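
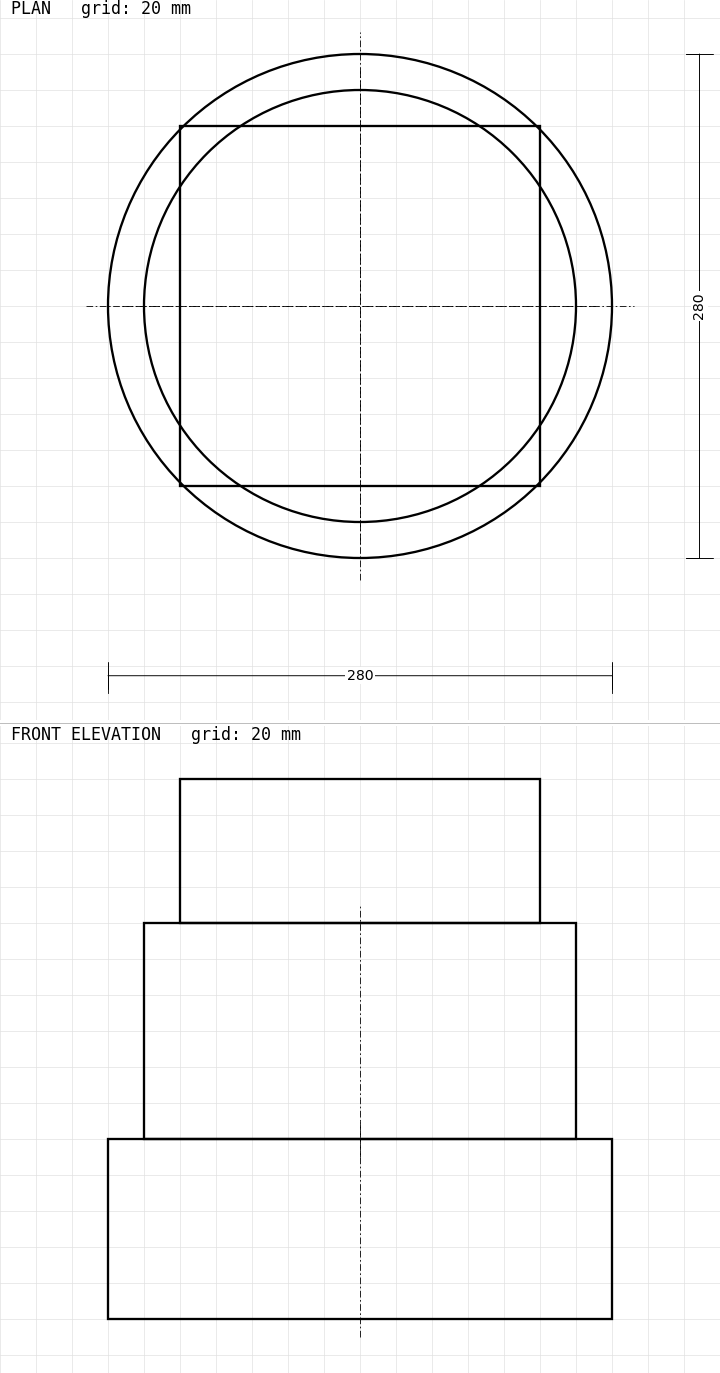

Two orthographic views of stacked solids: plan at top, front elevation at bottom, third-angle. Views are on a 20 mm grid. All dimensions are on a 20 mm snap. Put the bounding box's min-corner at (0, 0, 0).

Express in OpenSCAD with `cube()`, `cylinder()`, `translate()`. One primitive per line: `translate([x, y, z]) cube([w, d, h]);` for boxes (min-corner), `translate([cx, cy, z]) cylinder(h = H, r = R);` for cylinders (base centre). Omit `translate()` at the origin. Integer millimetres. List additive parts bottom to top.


translate([140, 140, 0]) cylinder(h = 100, r = 140);
translate([140, 140, 100]) cylinder(h = 120, r = 120);
translate([40, 40, 220]) cube([200, 200, 80]);


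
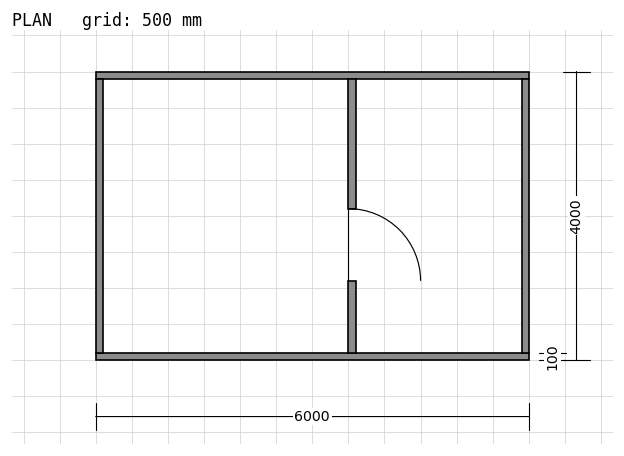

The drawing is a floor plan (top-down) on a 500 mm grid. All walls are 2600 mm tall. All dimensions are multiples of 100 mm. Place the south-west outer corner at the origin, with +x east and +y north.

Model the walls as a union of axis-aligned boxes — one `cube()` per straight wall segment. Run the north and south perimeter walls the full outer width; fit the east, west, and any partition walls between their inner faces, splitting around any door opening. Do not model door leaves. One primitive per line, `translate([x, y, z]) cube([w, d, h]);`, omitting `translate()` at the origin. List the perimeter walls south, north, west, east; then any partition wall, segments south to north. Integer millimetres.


cube([6000, 100, 2600]);
translate([0, 3900, 0]) cube([6000, 100, 2600]);
translate([0, 100, 0]) cube([100, 3800, 2600]);
translate([5900, 100, 0]) cube([100, 3800, 2600]);
translate([3500, 100, 0]) cube([100, 1000, 2600]);
translate([3500, 2100, 0]) cube([100, 1800, 2600]);


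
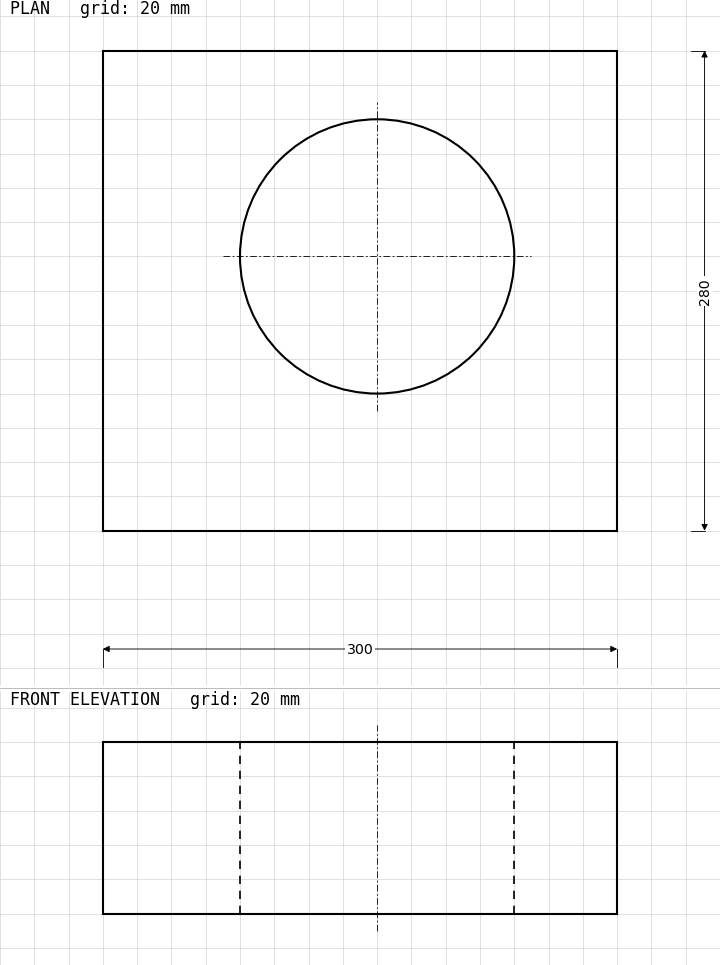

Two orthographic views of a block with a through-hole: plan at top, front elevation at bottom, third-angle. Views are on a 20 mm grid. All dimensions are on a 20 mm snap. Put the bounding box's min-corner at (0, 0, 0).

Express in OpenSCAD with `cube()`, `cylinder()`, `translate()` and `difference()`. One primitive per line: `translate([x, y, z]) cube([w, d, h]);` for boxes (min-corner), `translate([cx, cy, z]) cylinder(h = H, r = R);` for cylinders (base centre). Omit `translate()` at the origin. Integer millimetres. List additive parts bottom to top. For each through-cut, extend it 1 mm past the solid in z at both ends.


difference() {
  cube([300, 280, 100]);
  translate([160, 160, -1]) cylinder(h = 102, r = 80);
}


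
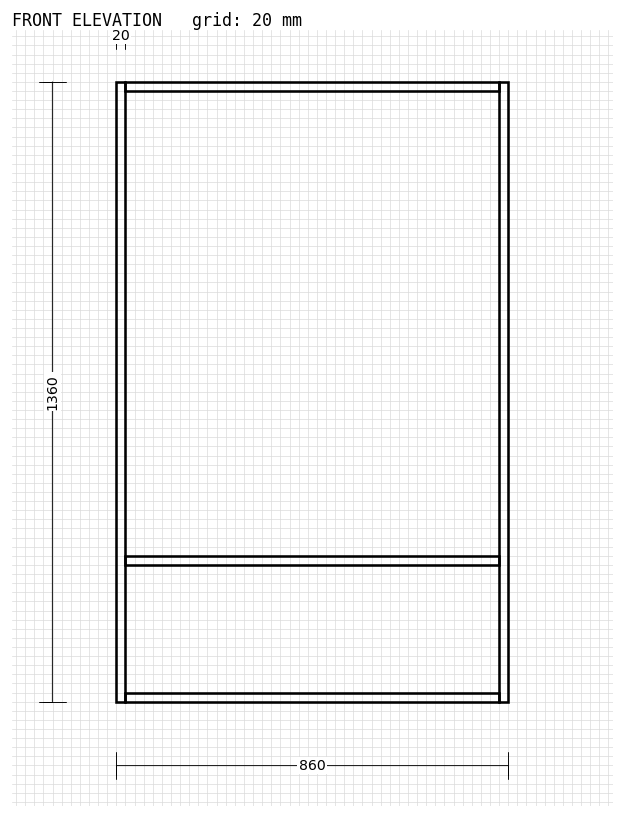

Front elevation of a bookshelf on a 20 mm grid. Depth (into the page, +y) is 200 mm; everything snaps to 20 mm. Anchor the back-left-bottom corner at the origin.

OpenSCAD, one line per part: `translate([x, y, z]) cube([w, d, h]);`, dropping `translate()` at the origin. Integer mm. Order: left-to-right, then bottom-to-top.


cube([20, 200, 1360]);
translate([20, 0, 0]) cube([820, 200, 20]);
translate([20, 0, 300]) cube([820, 200, 20]);
translate([20, 0, 1340]) cube([820, 200, 20]);
translate([840, 0, 0]) cube([20, 200, 1360]);


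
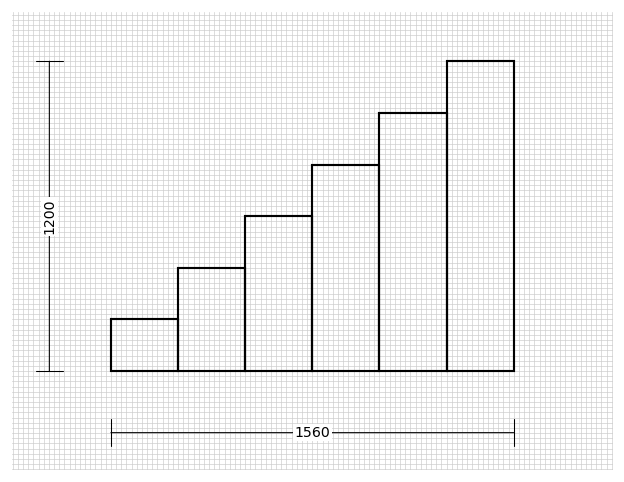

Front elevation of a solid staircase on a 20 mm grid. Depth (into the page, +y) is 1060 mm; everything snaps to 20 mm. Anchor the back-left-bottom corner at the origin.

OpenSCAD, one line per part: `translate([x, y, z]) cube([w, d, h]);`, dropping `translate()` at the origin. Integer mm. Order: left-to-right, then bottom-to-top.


cube([260, 1060, 200]);
translate([260, 0, 0]) cube([260, 1060, 400]);
translate([520, 0, 0]) cube([260, 1060, 600]);
translate([780, 0, 0]) cube([260, 1060, 800]);
translate([1040, 0, 0]) cube([260, 1060, 1000]);
translate([1300, 0, 0]) cube([260, 1060, 1200]);


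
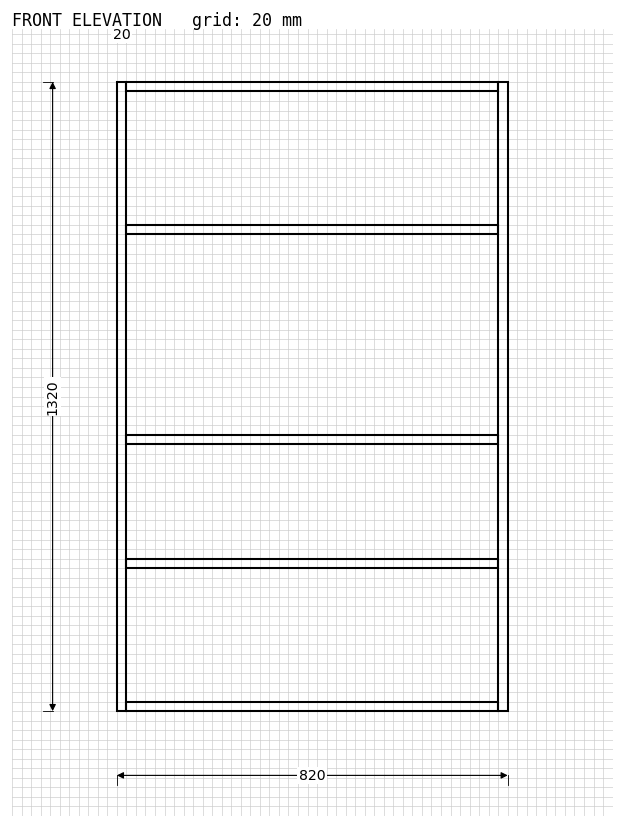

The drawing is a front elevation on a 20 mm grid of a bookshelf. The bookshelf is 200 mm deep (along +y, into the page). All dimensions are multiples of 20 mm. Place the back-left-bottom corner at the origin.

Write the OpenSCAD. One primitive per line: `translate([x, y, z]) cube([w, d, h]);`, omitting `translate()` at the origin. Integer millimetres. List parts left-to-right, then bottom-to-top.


cube([20, 200, 1320]);
translate([20, 0, 0]) cube([780, 200, 20]);
translate([20, 0, 300]) cube([780, 200, 20]);
translate([20, 0, 560]) cube([780, 200, 20]);
translate([20, 0, 1000]) cube([780, 200, 20]);
translate([20, 0, 1300]) cube([780, 200, 20]);
translate([800, 0, 0]) cube([20, 200, 1320]);


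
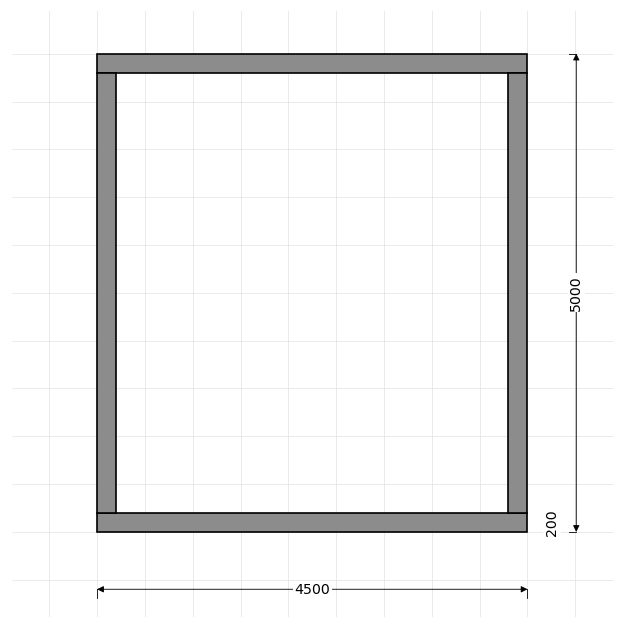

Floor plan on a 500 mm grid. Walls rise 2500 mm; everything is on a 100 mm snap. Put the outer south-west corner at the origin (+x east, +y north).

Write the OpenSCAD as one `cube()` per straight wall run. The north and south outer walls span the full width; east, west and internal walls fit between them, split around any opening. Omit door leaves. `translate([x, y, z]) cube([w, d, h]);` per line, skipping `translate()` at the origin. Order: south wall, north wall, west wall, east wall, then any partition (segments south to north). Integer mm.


cube([4500, 200, 2500]);
translate([0, 4800, 0]) cube([4500, 200, 2500]);
translate([0, 200, 0]) cube([200, 4600, 2500]);
translate([4300, 200, 0]) cube([200, 4600, 2500]);


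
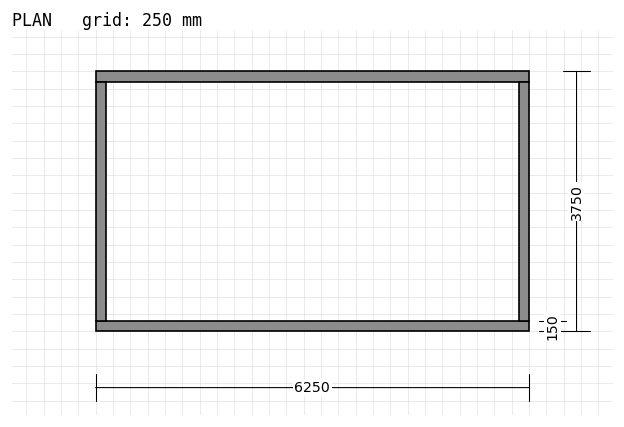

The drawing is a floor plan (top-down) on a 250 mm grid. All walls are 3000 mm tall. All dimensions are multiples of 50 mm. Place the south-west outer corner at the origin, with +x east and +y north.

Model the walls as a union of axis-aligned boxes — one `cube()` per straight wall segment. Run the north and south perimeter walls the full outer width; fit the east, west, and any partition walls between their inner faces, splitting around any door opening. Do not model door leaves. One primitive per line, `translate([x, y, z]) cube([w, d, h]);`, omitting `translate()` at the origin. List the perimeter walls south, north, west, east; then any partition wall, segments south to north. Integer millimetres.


cube([6250, 150, 3000]);
translate([0, 3600, 0]) cube([6250, 150, 3000]);
translate([0, 150, 0]) cube([150, 3450, 3000]);
translate([6100, 150, 0]) cube([150, 3450, 3000]);


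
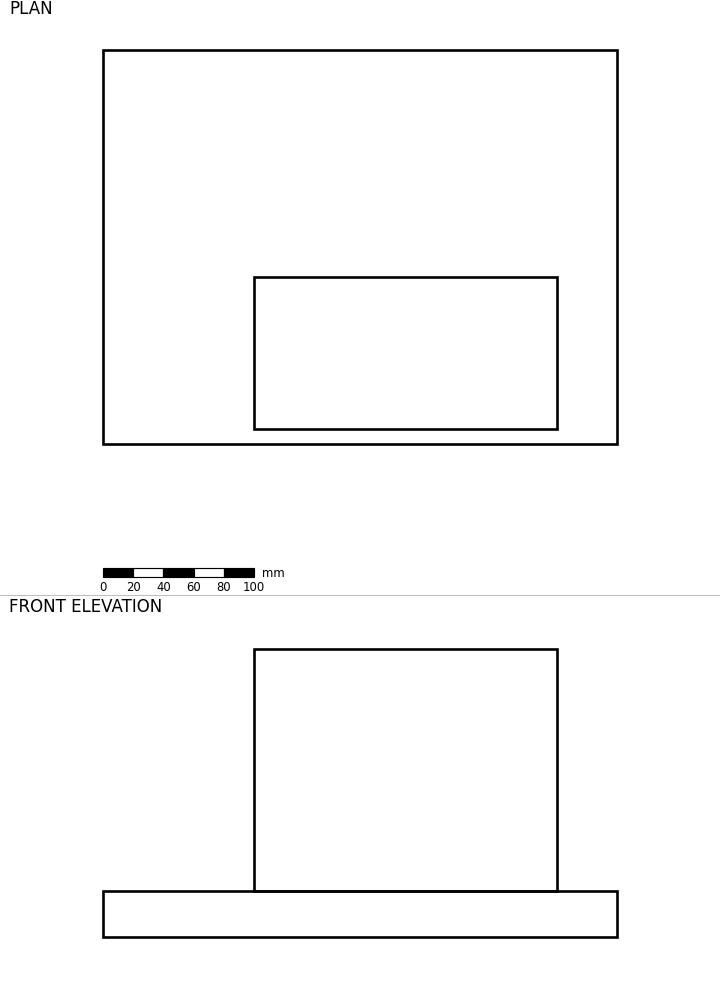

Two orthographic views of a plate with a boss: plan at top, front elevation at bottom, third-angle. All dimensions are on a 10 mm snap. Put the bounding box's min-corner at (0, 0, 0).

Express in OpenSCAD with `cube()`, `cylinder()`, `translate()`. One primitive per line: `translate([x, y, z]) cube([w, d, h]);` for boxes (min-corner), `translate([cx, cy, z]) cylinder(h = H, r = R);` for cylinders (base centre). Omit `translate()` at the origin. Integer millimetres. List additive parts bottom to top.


cube([340, 260, 30]);
translate([100, 10, 30]) cube([200, 100, 160]);


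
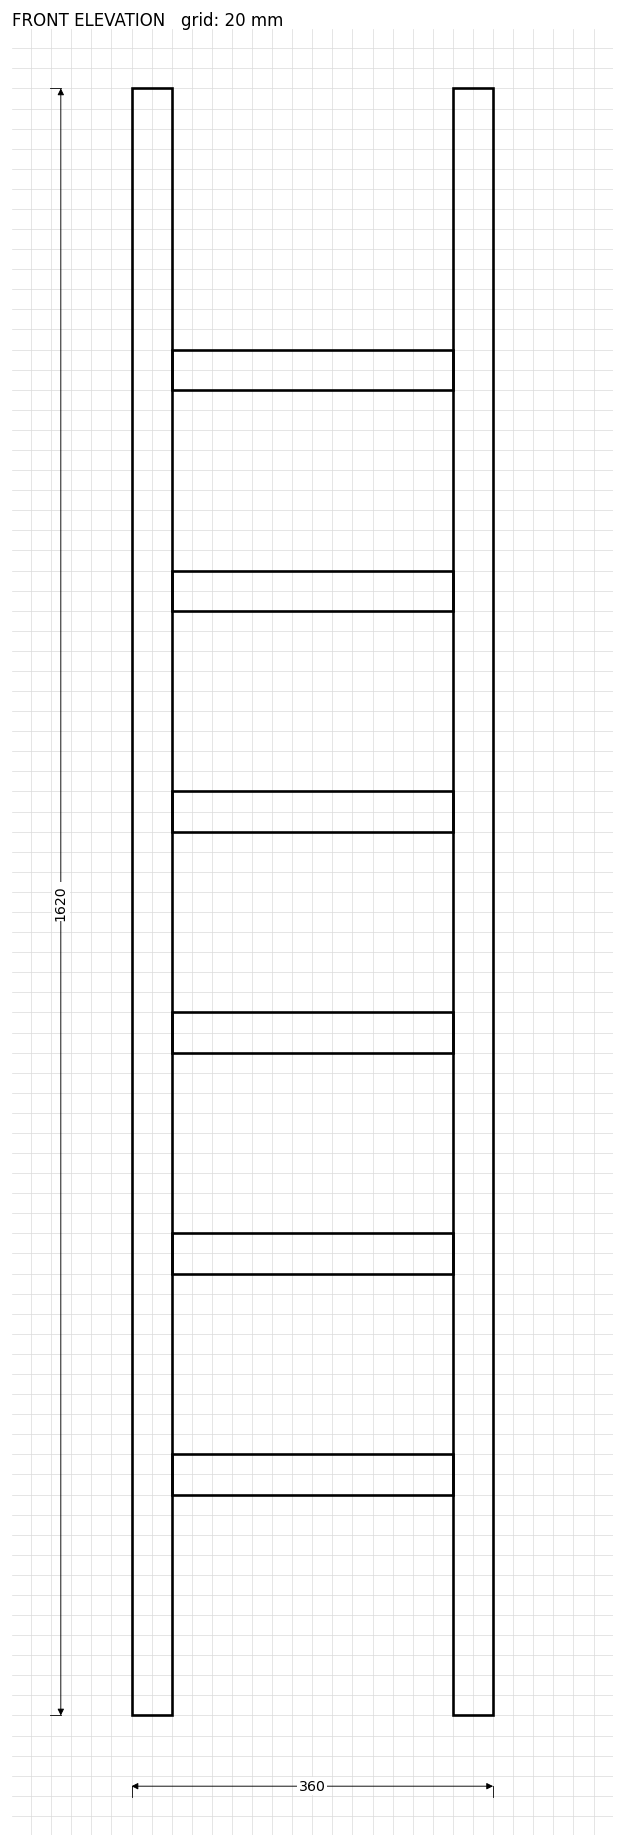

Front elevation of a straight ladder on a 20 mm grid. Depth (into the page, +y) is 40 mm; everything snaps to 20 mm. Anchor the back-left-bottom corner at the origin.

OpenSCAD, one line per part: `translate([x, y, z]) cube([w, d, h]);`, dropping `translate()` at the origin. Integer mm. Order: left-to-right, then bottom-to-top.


cube([40, 40, 1620]);
translate([40, 0, 220]) cube([280, 40, 40]);
translate([40, 0, 440]) cube([280, 40, 40]);
translate([40, 0, 660]) cube([280, 40, 40]);
translate([40, 0, 880]) cube([280, 40, 40]);
translate([40, 0, 1100]) cube([280, 40, 40]);
translate([40, 0, 1320]) cube([280, 40, 40]);
translate([320, 0, 0]) cube([40, 40, 1620]);


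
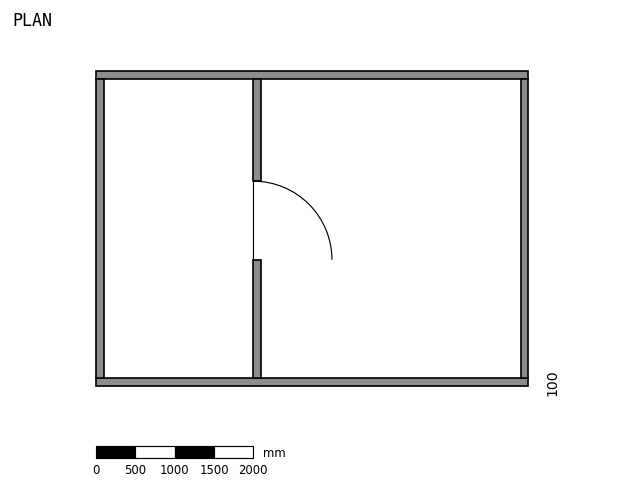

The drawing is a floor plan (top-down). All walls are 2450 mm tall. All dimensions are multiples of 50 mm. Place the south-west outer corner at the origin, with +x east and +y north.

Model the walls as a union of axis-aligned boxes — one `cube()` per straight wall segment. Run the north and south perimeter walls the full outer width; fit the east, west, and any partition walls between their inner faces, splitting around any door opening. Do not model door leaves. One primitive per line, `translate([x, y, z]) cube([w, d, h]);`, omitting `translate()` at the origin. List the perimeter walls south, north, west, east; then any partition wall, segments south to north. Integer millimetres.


cube([5500, 100, 2450]);
translate([0, 3900, 0]) cube([5500, 100, 2450]);
translate([0, 100, 0]) cube([100, 3800, 2450]);
translate([5400, 100, 0]) cube([100, 3800, 2450]);
translate([2000, 100, 0]) cube([100, 1500, 2450]);
translate([2000, 2600, 0]) cube([100, 1300, 2450]);


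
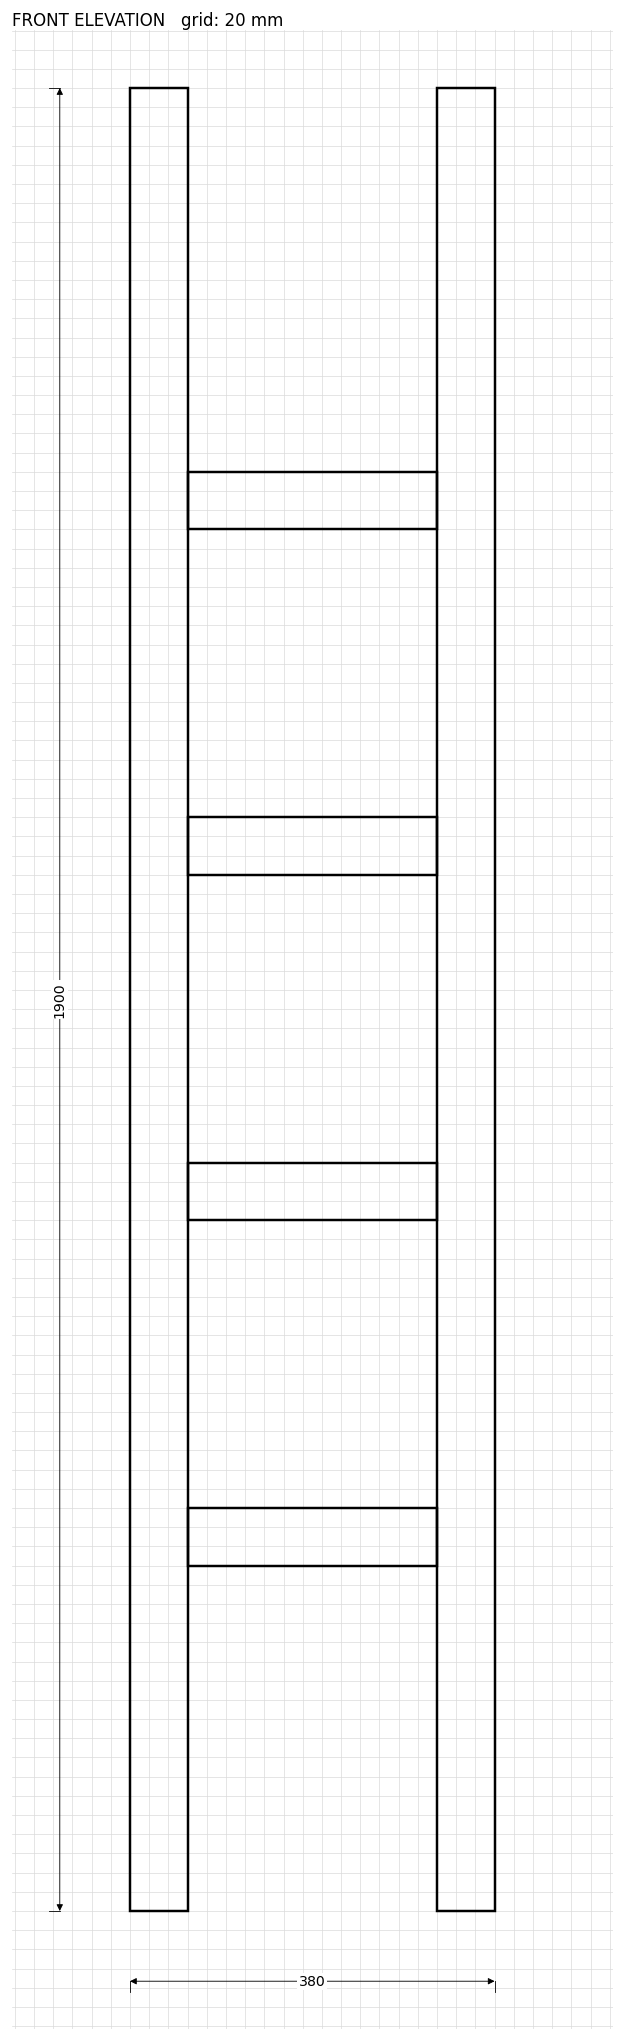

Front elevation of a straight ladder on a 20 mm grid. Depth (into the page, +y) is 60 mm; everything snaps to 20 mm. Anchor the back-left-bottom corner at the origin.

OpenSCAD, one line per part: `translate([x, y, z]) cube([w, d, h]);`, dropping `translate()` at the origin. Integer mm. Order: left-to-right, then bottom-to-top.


cube([60, 60, 1900]);
translate([60, 0, 360]) cube([260, 60, 60]);
translate([60, 0, 720]) cube([260, 60, 60]);
translate([60, 0, 1080]) cube([260, 60, 60]);
translate([60, 0, 1440]) cube([260, 60, 60]);
translate([320, 0, 0]) cube([60, 60, 1900]);


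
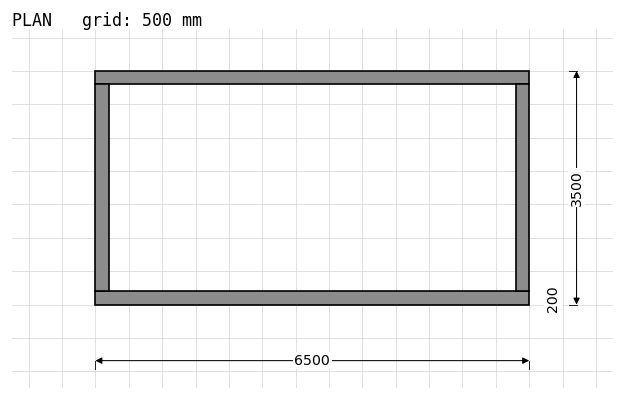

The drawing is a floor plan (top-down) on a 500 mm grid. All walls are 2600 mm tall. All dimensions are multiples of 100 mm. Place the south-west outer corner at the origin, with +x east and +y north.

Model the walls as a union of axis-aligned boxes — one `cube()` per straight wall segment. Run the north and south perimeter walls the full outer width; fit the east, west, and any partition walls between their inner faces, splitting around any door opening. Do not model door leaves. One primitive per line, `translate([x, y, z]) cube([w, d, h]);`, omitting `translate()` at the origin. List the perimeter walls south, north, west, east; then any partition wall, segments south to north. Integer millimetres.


cube([6500, 200, 2600]);
translate([0, 3300, 0]) cube([6500, 200, 2600]);
translate([0, 200, 0]) cube([200, 3100, 2600]);
translate([6300, 200, 0]) cube([200, 3100, 2600]);


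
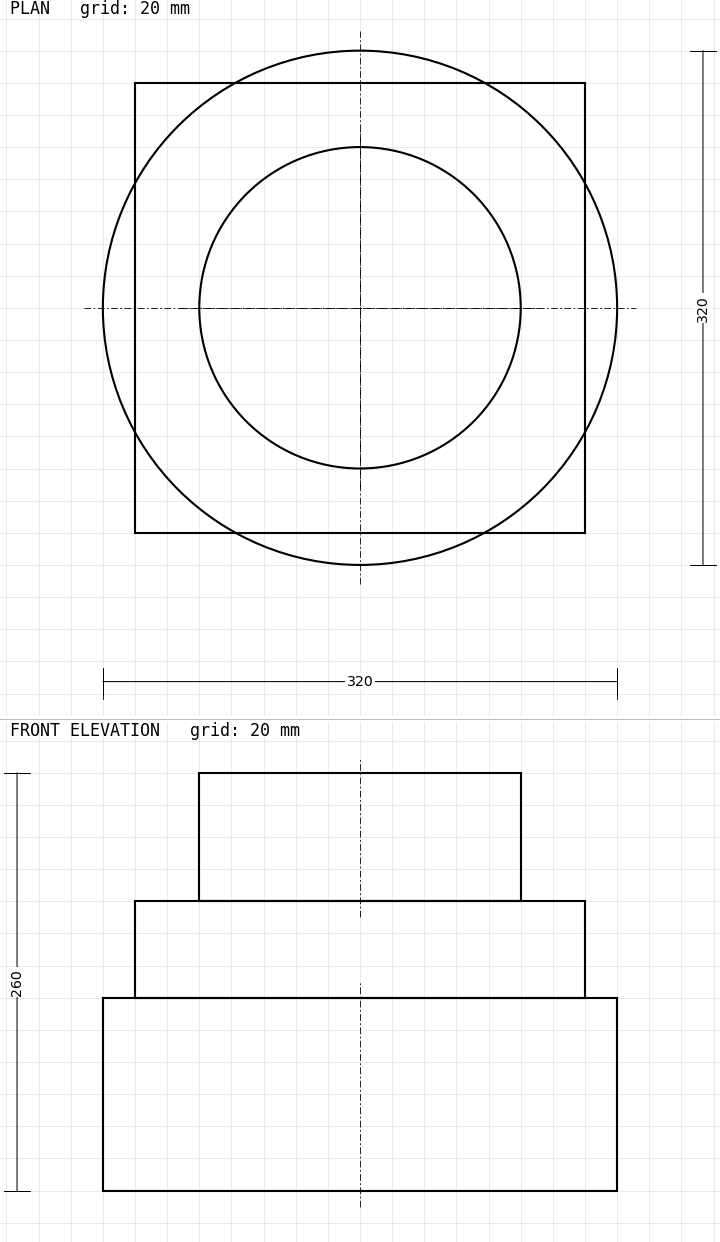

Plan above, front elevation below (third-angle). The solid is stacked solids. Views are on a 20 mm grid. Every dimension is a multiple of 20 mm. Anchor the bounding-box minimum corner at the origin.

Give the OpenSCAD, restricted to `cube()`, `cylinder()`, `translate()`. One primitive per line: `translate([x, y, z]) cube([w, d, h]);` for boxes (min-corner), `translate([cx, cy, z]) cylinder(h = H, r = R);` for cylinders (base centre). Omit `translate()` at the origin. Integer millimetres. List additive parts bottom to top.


translate([160, 160, 0]) cylinder(h = 120, r = 160);
translate([20, 20, 120]) cube([280, 280, 60]);
translate([160, 160, 180]) cylinder(h = 80, r = 100);


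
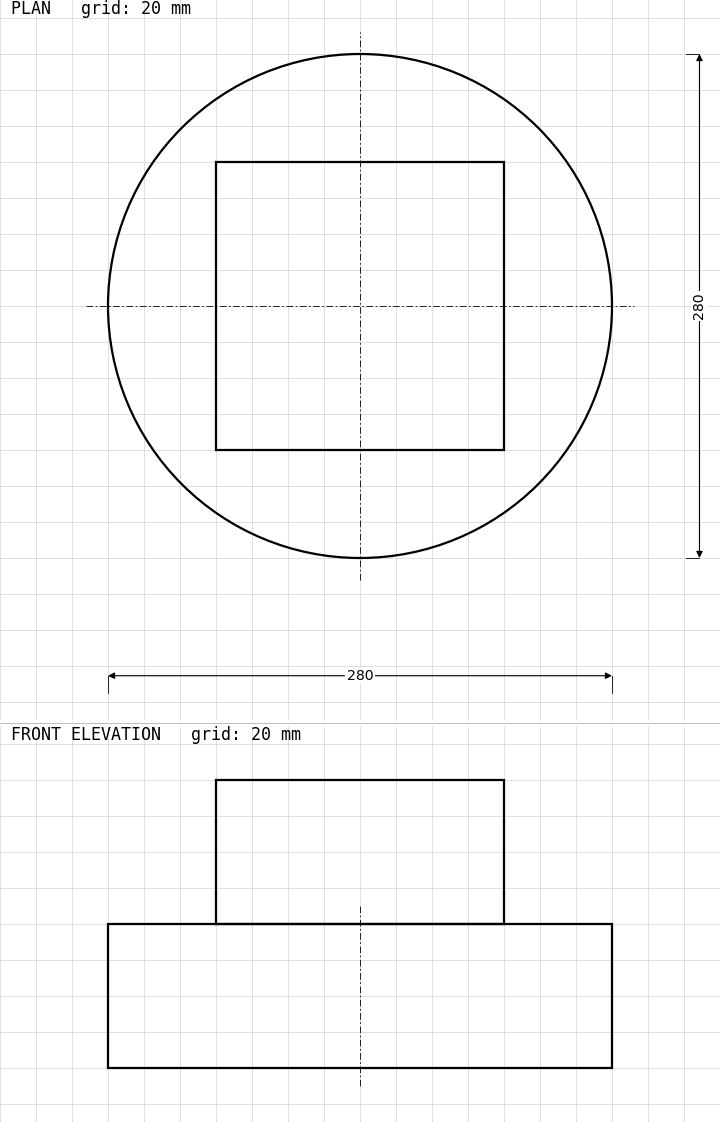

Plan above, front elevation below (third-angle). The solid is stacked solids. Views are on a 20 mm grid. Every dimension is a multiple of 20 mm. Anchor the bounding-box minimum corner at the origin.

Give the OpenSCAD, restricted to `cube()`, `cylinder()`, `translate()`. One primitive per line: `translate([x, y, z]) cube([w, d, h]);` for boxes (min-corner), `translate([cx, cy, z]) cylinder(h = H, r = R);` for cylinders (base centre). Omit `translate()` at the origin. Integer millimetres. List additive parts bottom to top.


translate([140, 140, 0]) cylinder(h = 80, r = 140);
translate([60, 60, 80]) cube([160, 160, 80]);


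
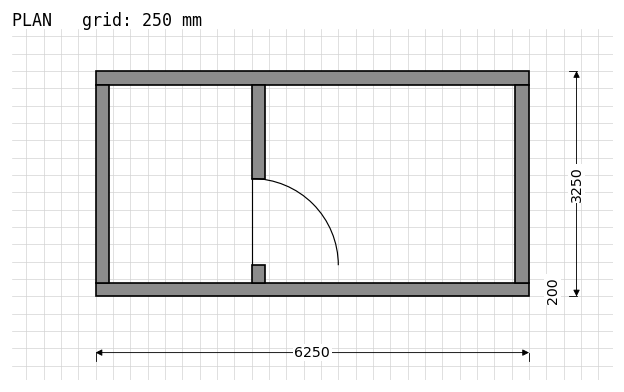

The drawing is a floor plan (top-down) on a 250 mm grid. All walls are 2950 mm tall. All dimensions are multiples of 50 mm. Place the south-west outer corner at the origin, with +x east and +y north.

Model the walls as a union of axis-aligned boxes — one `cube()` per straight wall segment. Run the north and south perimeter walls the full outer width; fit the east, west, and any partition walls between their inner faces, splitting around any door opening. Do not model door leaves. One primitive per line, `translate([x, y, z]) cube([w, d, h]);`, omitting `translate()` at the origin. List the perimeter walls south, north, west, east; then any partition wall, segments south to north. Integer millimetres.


cube([6250, 200, 2950]);
translate([0, 3050, 0]) cube([6250, 200, 2950]);
translate([0, 200, 0]) cube([200, 2850, 2950]);
translate([6050, 200, 0]) cube([200, 2850, 2950]);
translate([2250, 200, 0]) cube([200, 250, 2950]);
translate([2250, 1700, 0]) cube([200, 1350, 2950]);


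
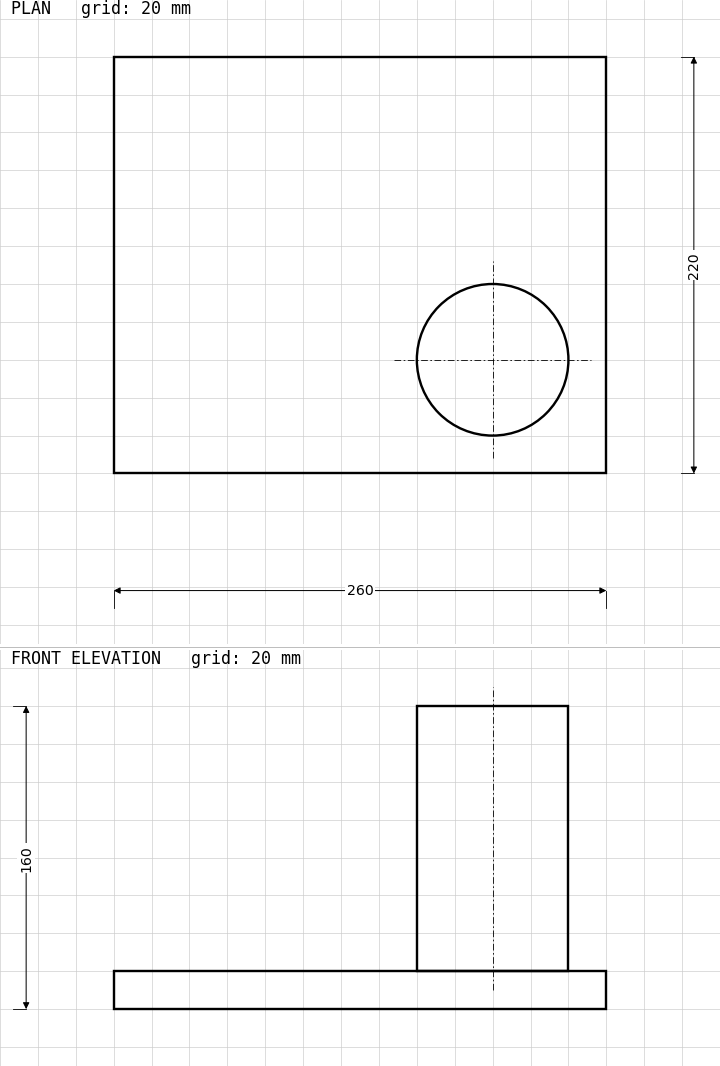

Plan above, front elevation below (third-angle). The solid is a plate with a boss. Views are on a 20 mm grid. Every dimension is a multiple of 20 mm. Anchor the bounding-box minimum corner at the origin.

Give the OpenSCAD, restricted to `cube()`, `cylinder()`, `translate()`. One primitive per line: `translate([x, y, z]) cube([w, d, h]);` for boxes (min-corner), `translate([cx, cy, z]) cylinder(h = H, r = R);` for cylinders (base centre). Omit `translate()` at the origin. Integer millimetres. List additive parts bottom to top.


cube([260, 220, 20]);
translate([200, 60, 20]) cylinder(h = 140, r = 40);


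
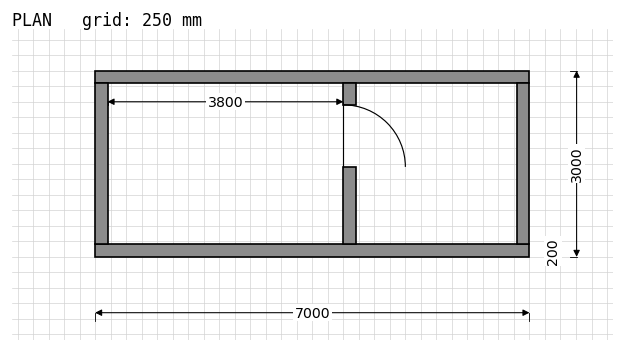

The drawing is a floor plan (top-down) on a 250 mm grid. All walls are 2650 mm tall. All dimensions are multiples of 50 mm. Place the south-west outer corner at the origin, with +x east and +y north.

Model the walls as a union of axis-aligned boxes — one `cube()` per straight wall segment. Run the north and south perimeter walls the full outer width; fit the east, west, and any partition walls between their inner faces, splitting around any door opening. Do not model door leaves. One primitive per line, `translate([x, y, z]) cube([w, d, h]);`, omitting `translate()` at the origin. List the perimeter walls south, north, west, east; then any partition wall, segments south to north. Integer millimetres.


cube([7000, 200, 2650]);
translate([0, 2800, 0]) cube([7000, 200, 2650]);
translate([0, 200, 0]) cube([200, 2600, 2650]);
translate([6800, 200, 0]) cube([200, 2600, 2650]);
translate([4000, 200, 0]) cube([200, 1250, 2650]);
translate([4000, 2450, 0]) cube([200, 350, 2650]);


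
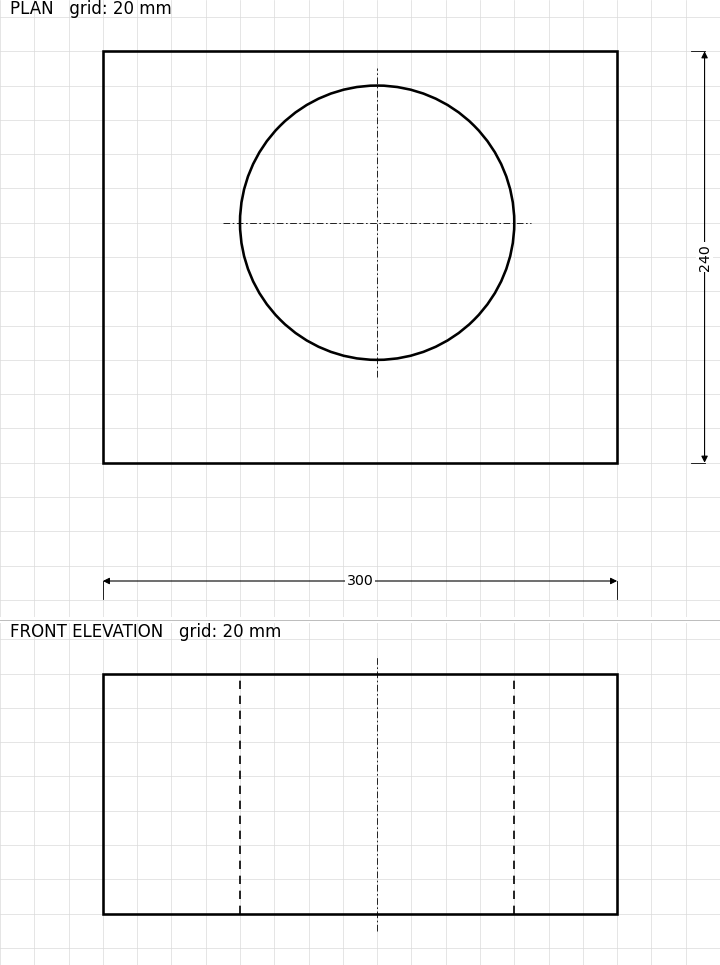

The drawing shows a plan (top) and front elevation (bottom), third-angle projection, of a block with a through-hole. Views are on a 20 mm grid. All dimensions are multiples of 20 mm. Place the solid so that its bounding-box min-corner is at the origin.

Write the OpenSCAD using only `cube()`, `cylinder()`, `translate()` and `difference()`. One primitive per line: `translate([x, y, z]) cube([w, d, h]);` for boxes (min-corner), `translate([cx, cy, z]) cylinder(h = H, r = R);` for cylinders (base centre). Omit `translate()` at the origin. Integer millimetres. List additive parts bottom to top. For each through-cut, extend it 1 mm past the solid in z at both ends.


difference() {
  cube([300, 240, 140]);
  translate([160, 140, -1]) cylinder(h = 142, r = 80);
}


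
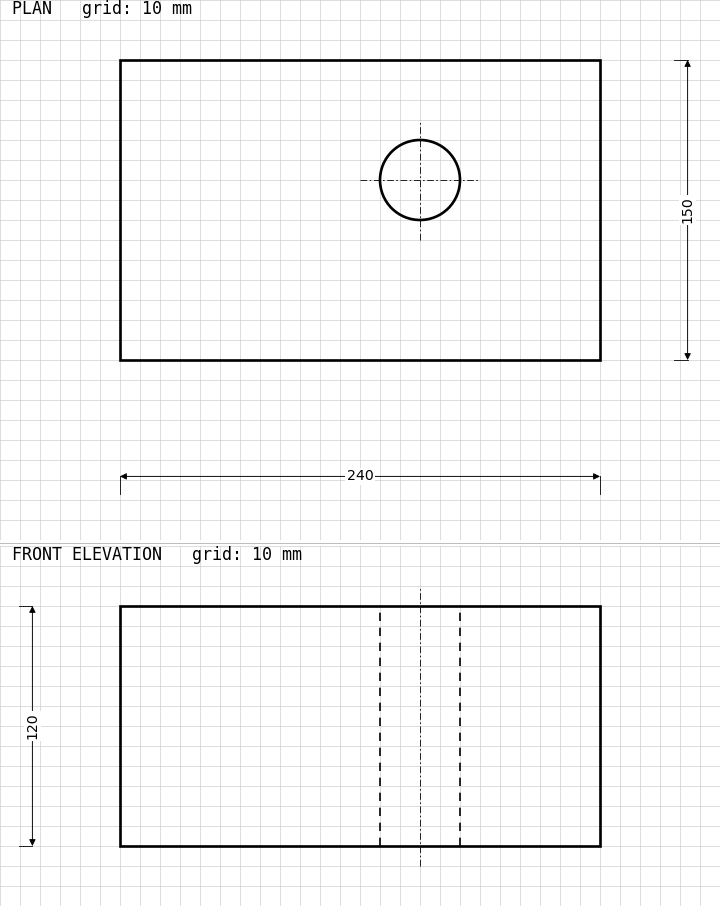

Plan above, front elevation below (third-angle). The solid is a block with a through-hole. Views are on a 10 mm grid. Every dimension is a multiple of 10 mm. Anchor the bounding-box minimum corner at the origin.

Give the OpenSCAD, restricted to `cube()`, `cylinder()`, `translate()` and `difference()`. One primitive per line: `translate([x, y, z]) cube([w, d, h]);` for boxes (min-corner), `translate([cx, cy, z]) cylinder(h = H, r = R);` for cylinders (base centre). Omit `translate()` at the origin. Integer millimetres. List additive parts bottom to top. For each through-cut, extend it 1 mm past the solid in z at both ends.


difference() {
  cube([240, 150, 120]);
  translate([150, 90, -1]) cylinder(h = 122, r = 20);
}


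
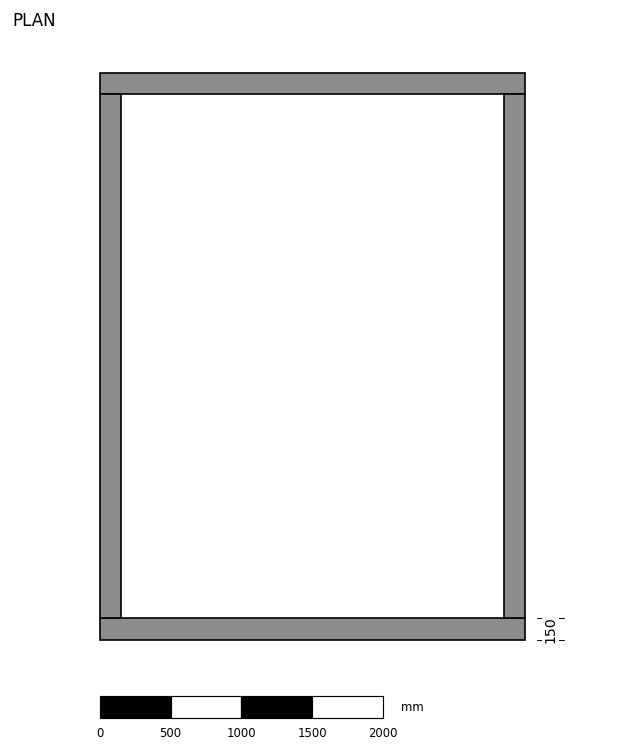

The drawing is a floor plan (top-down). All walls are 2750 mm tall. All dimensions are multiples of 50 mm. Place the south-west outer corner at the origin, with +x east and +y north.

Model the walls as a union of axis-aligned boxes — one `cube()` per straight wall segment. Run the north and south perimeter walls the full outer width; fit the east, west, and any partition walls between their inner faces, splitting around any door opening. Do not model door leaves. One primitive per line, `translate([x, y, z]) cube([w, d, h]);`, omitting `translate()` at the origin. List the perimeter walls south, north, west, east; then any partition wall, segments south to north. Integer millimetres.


cube([3000, 150, 2750]);
translate([0, 3850, 0]) cube([3000, 150, 2750]);
translate([0, 150, 0]) cube([150, 3700, 2750]);
translate([2850, 150, 0]) cube([150, 3700, 2750]);


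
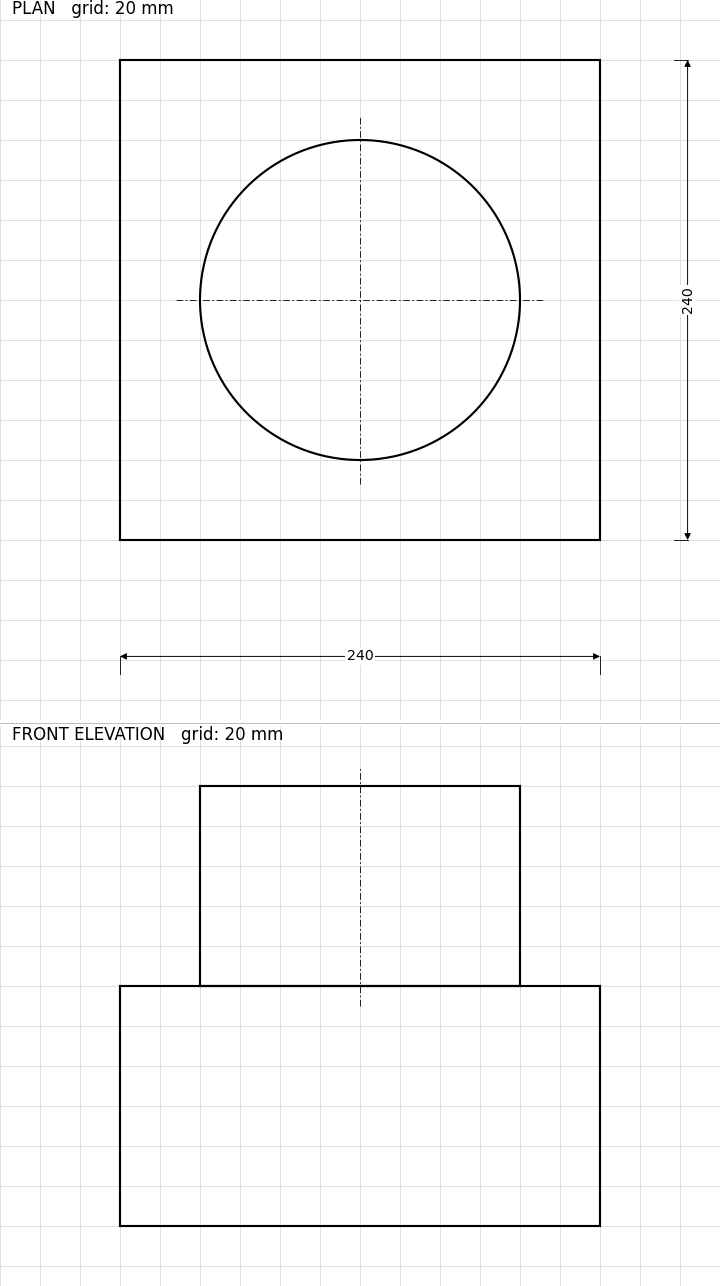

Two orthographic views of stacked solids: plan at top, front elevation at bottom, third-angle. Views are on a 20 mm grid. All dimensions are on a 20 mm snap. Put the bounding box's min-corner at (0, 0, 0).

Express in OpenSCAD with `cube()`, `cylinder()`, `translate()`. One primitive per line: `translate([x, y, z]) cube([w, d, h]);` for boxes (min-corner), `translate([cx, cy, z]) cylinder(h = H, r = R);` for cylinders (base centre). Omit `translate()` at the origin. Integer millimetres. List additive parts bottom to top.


cube([240, 240, 120]);
translate([120, 120, 120]) cylinder(h = 100, r = 80);


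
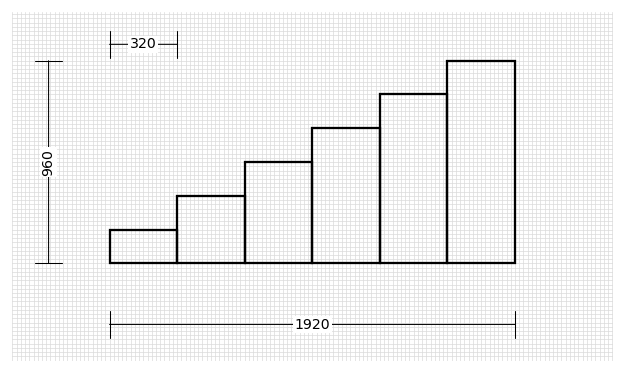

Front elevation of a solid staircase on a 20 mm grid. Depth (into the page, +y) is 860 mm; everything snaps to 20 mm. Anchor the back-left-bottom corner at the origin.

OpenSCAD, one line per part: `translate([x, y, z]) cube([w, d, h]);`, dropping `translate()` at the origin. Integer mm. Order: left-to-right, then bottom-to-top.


cube([320, 860, 160]);
translate([320, 0, 0]) cube([320, 860, 320]);
translate([640, 0, 0]) cube([320, 860, 480]);
translate([960, 0, 0]) cube([320, 860, 640]);
translate([1280, 0, 0]) cube([320, 860, 800]);
translate([1600, 0, 0]) cube([320, 860, 960]);


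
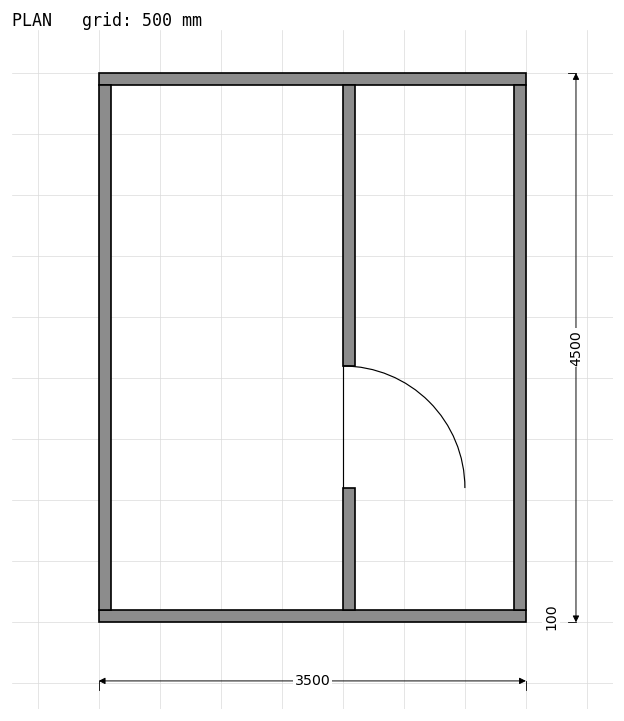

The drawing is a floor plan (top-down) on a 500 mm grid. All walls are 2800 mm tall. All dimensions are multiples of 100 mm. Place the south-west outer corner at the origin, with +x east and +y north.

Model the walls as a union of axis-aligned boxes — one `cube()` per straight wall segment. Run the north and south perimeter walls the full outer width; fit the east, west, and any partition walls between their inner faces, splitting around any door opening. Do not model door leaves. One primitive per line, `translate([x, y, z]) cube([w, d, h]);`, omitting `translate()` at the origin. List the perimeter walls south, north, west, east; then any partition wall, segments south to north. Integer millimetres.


cube([3500, 100, 2800]);
translate([0, 4400, 0]) cube([3500, 100, 2800]);
translate([0, 100, 0]) cube([100, 4300, 2800]);
translate([3400, 100, 0]) cube([100, 4300, 2800]);
translate([2000, 100, 0]) cube([100, 1000, 2800]);
translate([2000, 2100, 0]) cube([100, 2300, 2800]);


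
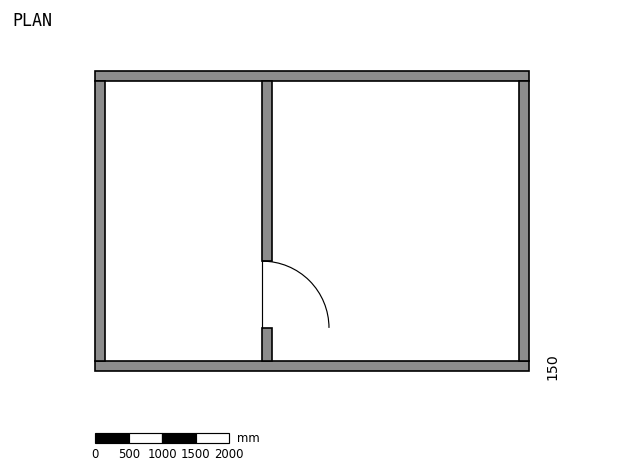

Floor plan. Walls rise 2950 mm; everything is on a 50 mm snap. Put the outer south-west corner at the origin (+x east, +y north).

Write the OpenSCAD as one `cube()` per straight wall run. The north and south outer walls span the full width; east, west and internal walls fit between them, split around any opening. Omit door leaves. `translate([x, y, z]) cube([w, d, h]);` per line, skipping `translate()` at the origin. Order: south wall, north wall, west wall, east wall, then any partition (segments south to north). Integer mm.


cube([6500, 150, 2950]);
translate([0, 4350, 0]) cube([6500, 150, 2950]);
translate([0, 150, 0]) cube([150, 4200, 2950]);
translate([6350, 150, 0]) cube([150, 4200, 2950]);
translate([2500, 150, 0]) cube([150, 500, 2950]);
translate([2500, 1650, 0]) cube([150, 2700, 2950]);


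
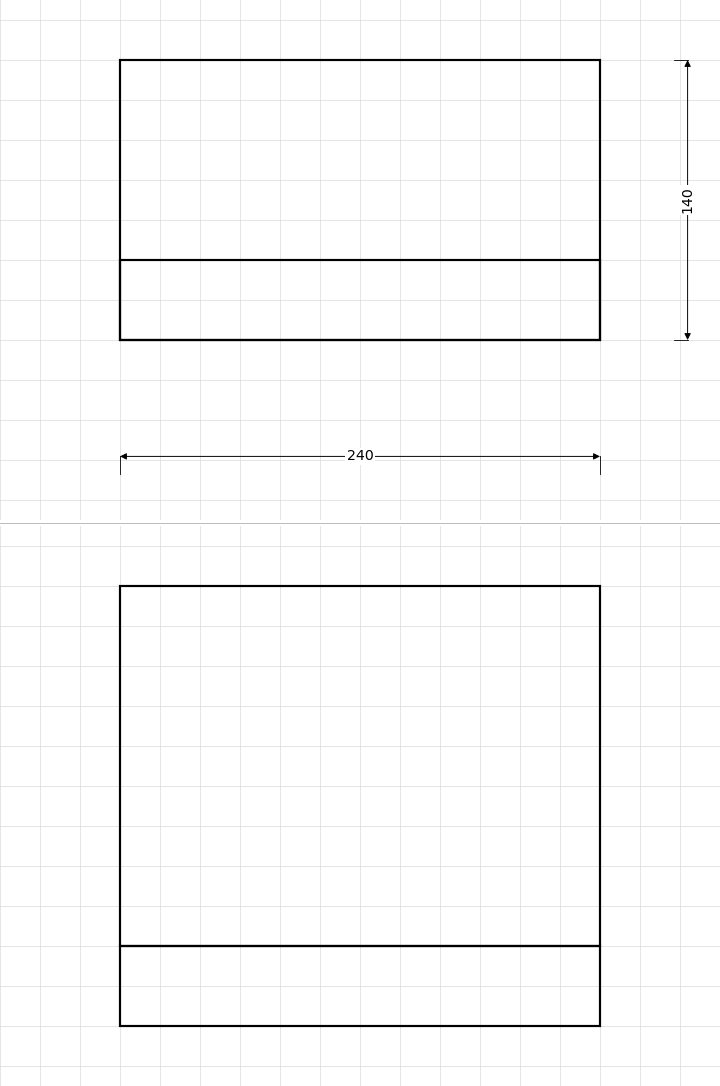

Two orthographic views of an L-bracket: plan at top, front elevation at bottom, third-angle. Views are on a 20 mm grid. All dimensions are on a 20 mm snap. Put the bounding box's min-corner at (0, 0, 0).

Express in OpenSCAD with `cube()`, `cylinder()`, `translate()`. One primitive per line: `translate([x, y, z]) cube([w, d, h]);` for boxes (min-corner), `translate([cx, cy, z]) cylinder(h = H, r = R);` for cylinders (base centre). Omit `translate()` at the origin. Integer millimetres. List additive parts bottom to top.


cube([240, 140, 40]);
translate([0, 0, 40]) cube([240, 40, 180]);


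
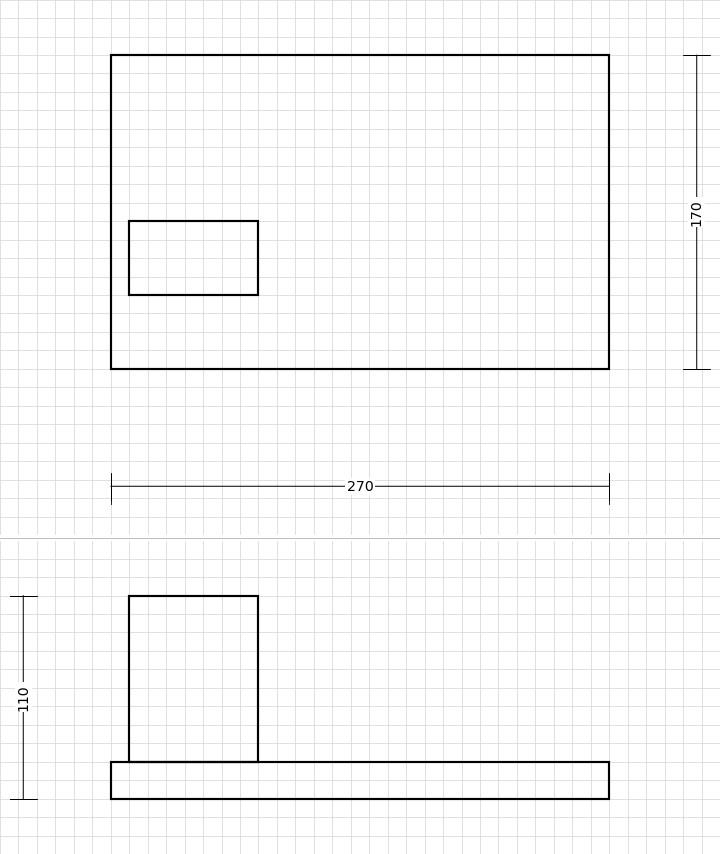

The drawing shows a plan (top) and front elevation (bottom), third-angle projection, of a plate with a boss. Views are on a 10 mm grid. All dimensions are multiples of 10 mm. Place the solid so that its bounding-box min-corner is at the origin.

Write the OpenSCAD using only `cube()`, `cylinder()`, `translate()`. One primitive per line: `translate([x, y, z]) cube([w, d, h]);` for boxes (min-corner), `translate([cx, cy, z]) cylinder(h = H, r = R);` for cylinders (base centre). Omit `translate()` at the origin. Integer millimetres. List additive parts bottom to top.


cube([270, 170, 20]);
translate([10, 40, 20]) cube([70, 40, 90]);


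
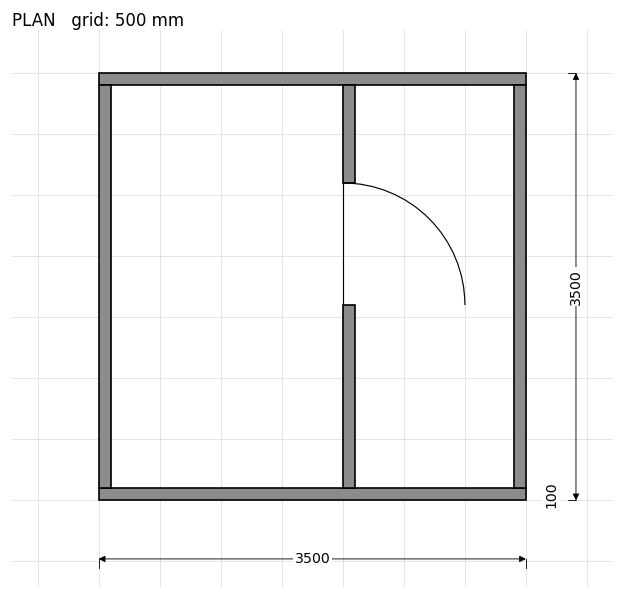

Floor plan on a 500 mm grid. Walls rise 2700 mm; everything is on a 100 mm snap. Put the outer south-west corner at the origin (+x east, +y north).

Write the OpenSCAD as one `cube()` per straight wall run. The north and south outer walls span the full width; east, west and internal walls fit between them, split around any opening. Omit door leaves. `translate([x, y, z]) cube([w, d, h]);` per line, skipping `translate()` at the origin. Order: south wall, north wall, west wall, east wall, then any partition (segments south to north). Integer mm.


cube([3500, 100, 2700]);
translate([0, 3400, 0]) cube([3500, 100, 2700]);
translate([0, 100, 0]) cube([100, 3300, 2700]);
translate([3400, 100, 0]) cube([100, 3300, 2700]);
translate([2000, 100, 0]) cube([100, 1500, 2700]);
translate([2000, 2600, 0]) cube([100, 800, 2700]);


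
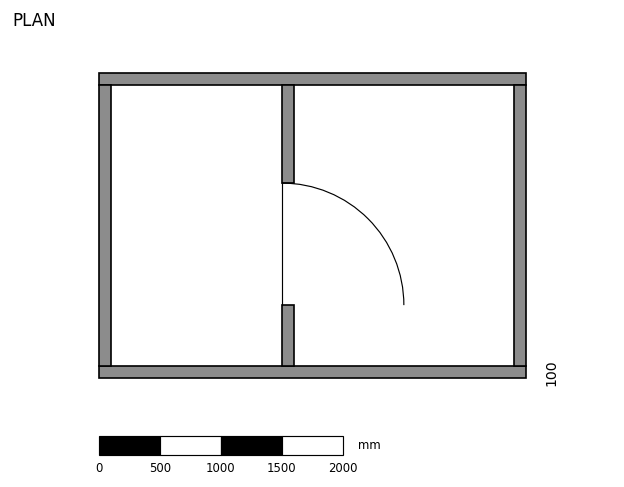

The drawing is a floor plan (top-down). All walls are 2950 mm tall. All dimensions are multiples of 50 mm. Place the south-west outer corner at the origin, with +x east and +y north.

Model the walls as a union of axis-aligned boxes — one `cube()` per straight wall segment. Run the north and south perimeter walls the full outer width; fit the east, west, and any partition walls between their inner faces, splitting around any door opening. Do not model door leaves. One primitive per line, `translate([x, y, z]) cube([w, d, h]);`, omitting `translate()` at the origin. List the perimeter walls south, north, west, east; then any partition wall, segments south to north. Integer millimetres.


cube([3500, 100, 2950]);
translate([0, 2400, 0]) cube([3500, 100, 2950]);
translate([0, 100, 0]) cube([100, 2300, 2950]);
translate([3400, 100, 0]) cube([100, 2300, 2950]);
translate([1500, 100, 0]) cube([100, 500, 2950]);
translate([1500, 1600, 0]) cube([100, 800, 2950]);


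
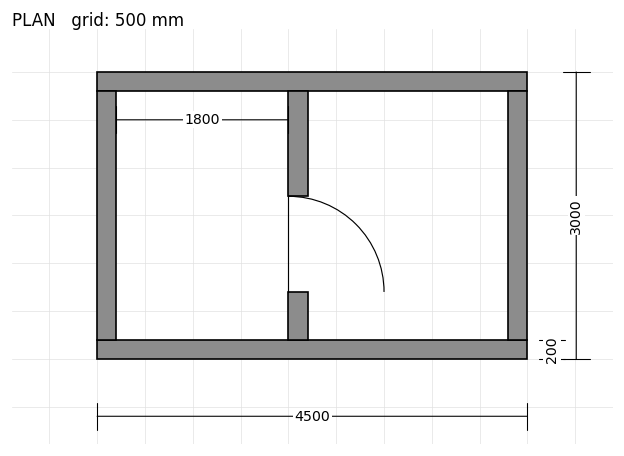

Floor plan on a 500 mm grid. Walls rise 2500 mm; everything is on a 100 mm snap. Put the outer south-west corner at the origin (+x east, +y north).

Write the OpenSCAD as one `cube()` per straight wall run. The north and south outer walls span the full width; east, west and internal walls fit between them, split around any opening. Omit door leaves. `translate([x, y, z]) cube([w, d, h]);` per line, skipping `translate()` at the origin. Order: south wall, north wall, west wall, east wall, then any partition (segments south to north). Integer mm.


cube([4500, 200, 2500]);
translate([0, 2800, 0]) cube([4500, 200, 2500]);
translate([0, 200, 0]) cube([200, 2600, 2500]);
translate([4300, 200, 0]) cube([200, 2600, 2500]);
translate([2000, 200, 0]) cube([200, 500, 2500]);
translate([2000, 1700, 0]) cube([200, 1100, 2500]);


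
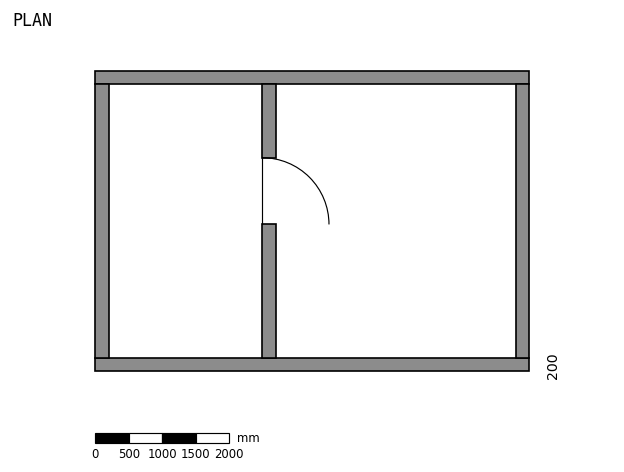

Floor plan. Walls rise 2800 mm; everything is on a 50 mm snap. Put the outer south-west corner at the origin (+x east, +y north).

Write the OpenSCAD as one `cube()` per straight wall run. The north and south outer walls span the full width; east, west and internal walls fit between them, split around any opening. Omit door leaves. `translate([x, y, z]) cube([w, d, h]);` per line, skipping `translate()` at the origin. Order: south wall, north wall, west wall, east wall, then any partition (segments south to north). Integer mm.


cube([6500, 200, 2800]);
translate([0, 4300, 0]) cube([6500, 200, 2800]);
translate([0, 200, 0]) cube([200, 4100, 2800]);
translate([6300, 200, 0]) cube([200, 4100, 2800]);
translate([2500, 200, 0]) cube([200, 2000, 2800]);
translate([2500, 3200, 0]) cube([200, 1100, 2800]);


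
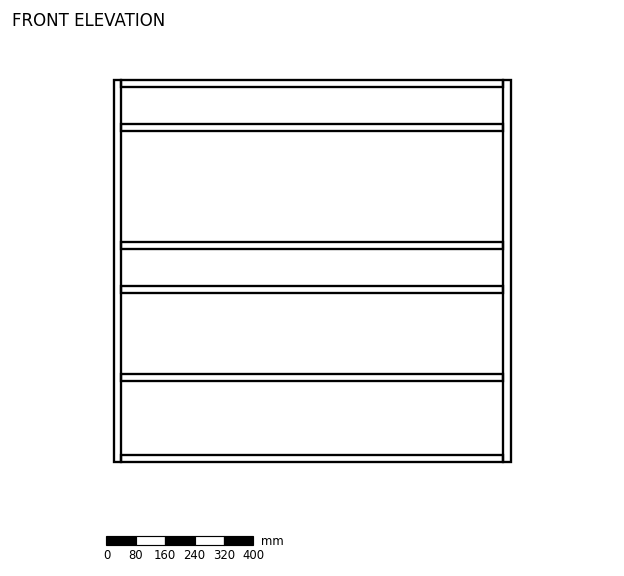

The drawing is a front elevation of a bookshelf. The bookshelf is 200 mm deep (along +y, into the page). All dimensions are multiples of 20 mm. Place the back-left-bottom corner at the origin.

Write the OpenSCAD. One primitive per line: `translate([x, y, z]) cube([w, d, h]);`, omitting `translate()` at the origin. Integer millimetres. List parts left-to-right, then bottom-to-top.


cube([20, 200, 1040]);
translate([20, 0, 0]) cube([1040, 200, 20]);
translate([20, 0, 220]) cube([1040, 200, 20]);
translate([20, 0, 460]) cube([1040, 200, 20]);
translate([20, 0, 580]) cube([1040, 200, 20]);
translate([20, 0, 900]) cube([1040, 200, 20]);
translate([20, 0, 1020]) cube([1040, 200, 20]);
translate([1060, 0, 0]) cube([20, 200, 1040]);


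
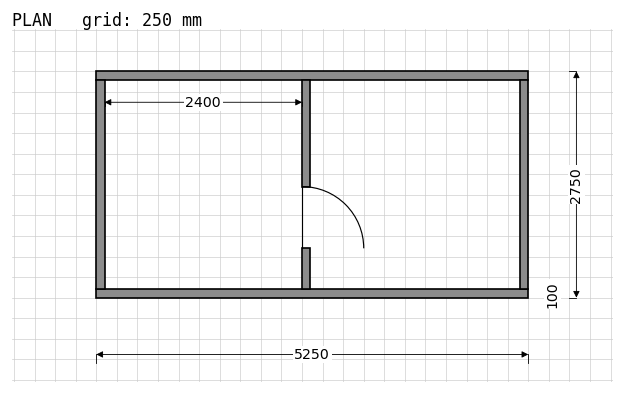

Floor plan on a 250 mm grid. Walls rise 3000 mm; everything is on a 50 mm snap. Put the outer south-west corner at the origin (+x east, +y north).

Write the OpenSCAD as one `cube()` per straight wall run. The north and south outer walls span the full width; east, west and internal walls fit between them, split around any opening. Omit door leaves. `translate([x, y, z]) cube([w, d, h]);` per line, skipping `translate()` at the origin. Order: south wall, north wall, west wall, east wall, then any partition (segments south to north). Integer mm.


cube([5250, 100, 3000]);
translate([0, 2650, 0]) cube([5250, 100, 3000]);
translate([0, 100, 0]) cube([100, 2550, 3000]);
translate([5150, 100, 0]) cube([100, 2550, 3000]);
translate([2500, 100, 0]) cube([100, 500, 3000]);
translate([2500, 1350, 0]) cube([100, 1300, 3000]);


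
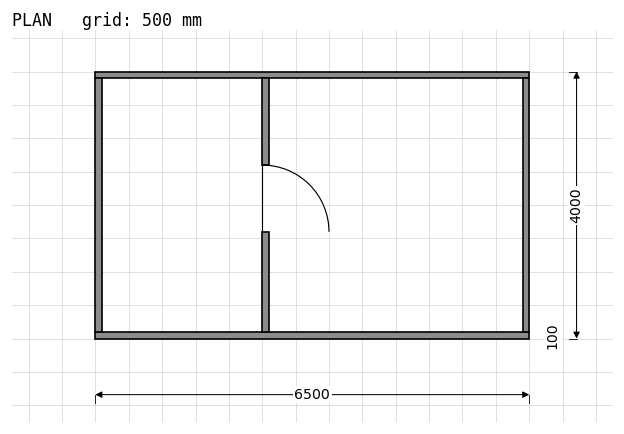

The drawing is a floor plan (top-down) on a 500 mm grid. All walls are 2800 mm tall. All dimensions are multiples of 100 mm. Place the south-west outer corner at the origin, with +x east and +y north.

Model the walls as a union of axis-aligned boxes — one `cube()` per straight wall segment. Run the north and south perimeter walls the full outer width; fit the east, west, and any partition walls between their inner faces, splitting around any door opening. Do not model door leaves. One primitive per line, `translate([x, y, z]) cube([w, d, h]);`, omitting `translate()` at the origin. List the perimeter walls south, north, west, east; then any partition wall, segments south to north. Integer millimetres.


cube([6500, 100, 2800]);
translate([0, 3900, 0]) cube([6500, 100, 2800]);
translate([0, 100, 0]) cube([100, 3800, 2800]);
translate([6400, 100, 0]) cube([100, 3800, 2800]);
translate([2500, 100, 0]) cube([100, 1500, 2800]);
translate([2500, 2600, 0]) cube([100, 1300, 2800]);


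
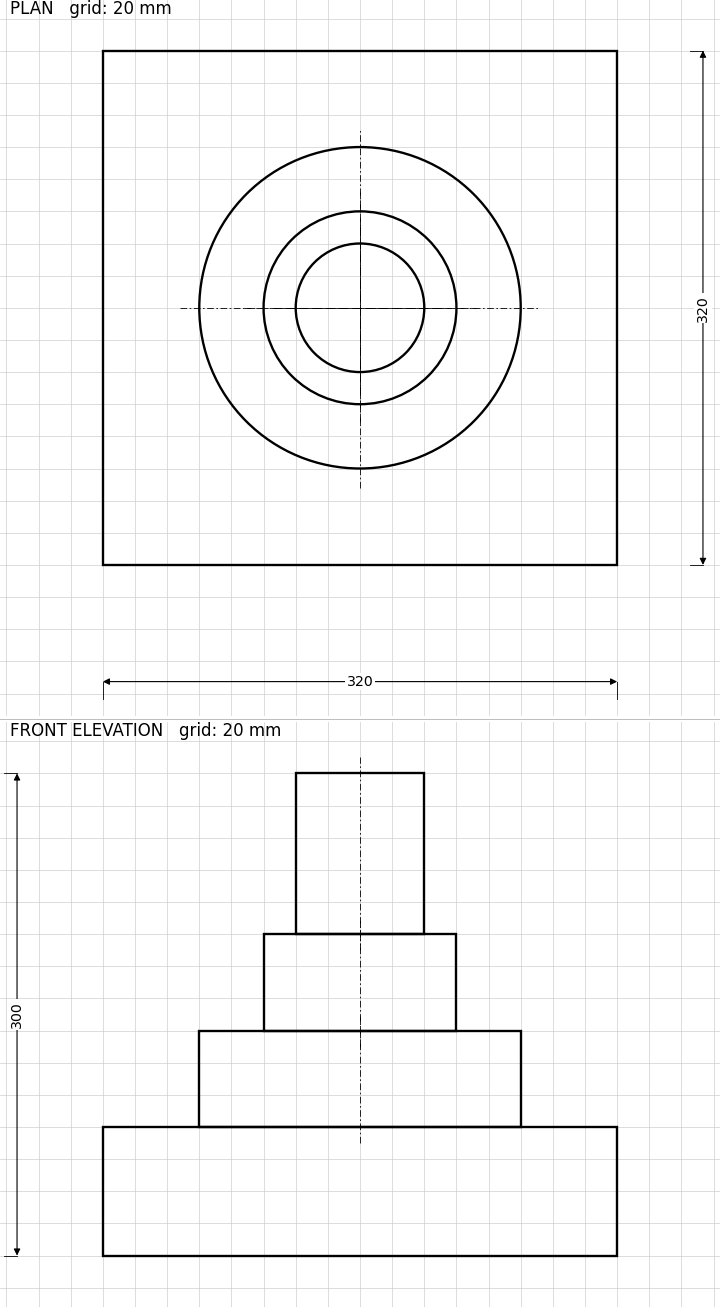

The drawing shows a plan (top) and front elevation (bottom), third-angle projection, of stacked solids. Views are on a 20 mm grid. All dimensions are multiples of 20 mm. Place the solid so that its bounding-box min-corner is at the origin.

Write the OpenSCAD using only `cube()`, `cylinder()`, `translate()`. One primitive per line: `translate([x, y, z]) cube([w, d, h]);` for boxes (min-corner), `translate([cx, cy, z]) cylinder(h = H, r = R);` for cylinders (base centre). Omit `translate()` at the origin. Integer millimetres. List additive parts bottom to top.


cube([320, 320, 80]);
translate([160, 160, 80]) cylinder(h = 60, r = 100);
translate([160, 160, 140]) cylinder(h = 60, r = 60);
translate([160, 160, 200]) cylinder(h = 100, r = 40);


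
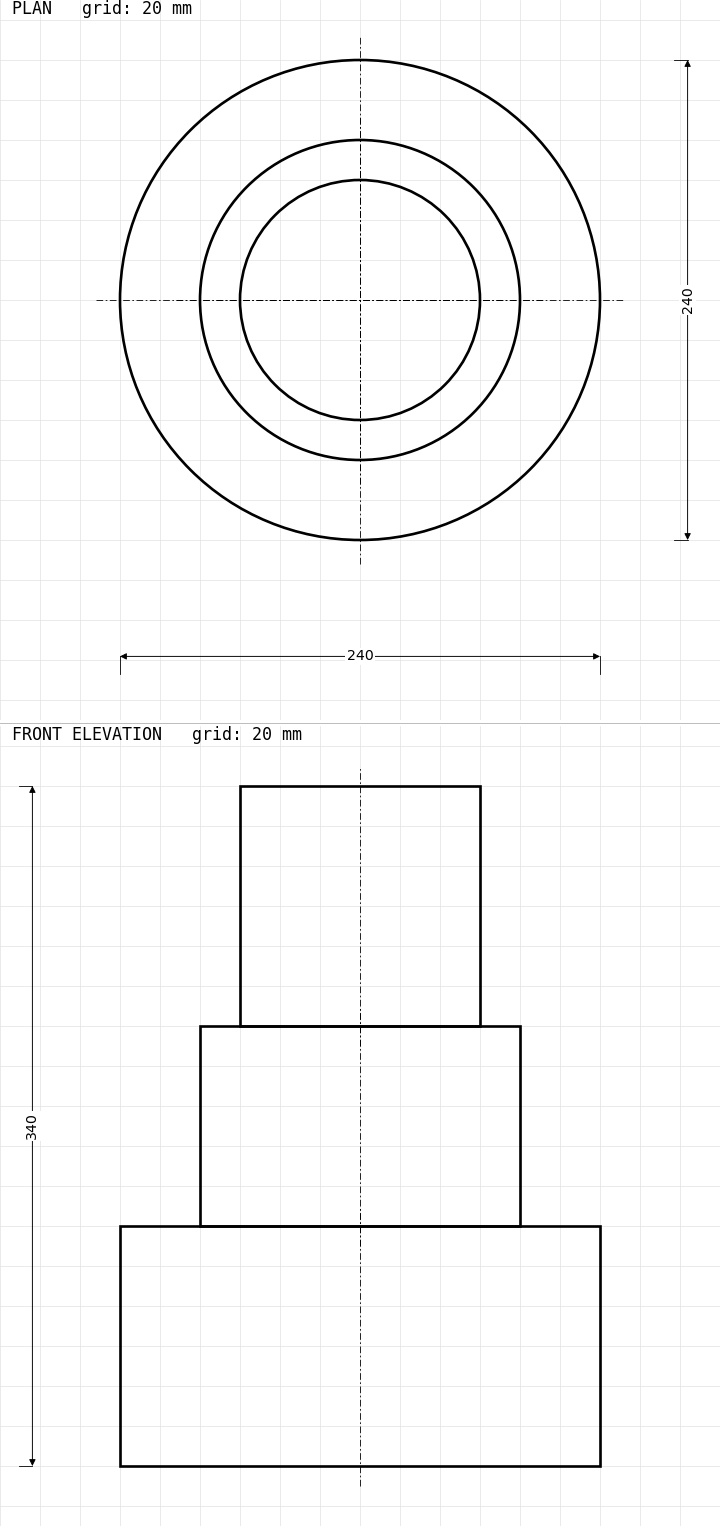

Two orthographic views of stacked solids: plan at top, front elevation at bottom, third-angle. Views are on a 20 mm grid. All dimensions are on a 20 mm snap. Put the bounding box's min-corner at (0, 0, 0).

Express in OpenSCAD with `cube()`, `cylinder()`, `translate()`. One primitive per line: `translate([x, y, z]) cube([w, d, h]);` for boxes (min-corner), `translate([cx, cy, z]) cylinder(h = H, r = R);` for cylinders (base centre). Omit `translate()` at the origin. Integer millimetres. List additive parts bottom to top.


translate([120, 120, 0]) cylinder(h = 120, r = 120);
translate([120, 120, 120]) cylinder(h = 100, r = 80);
translate([120, 120, 220]) cylinder(h = 120, r = 60);


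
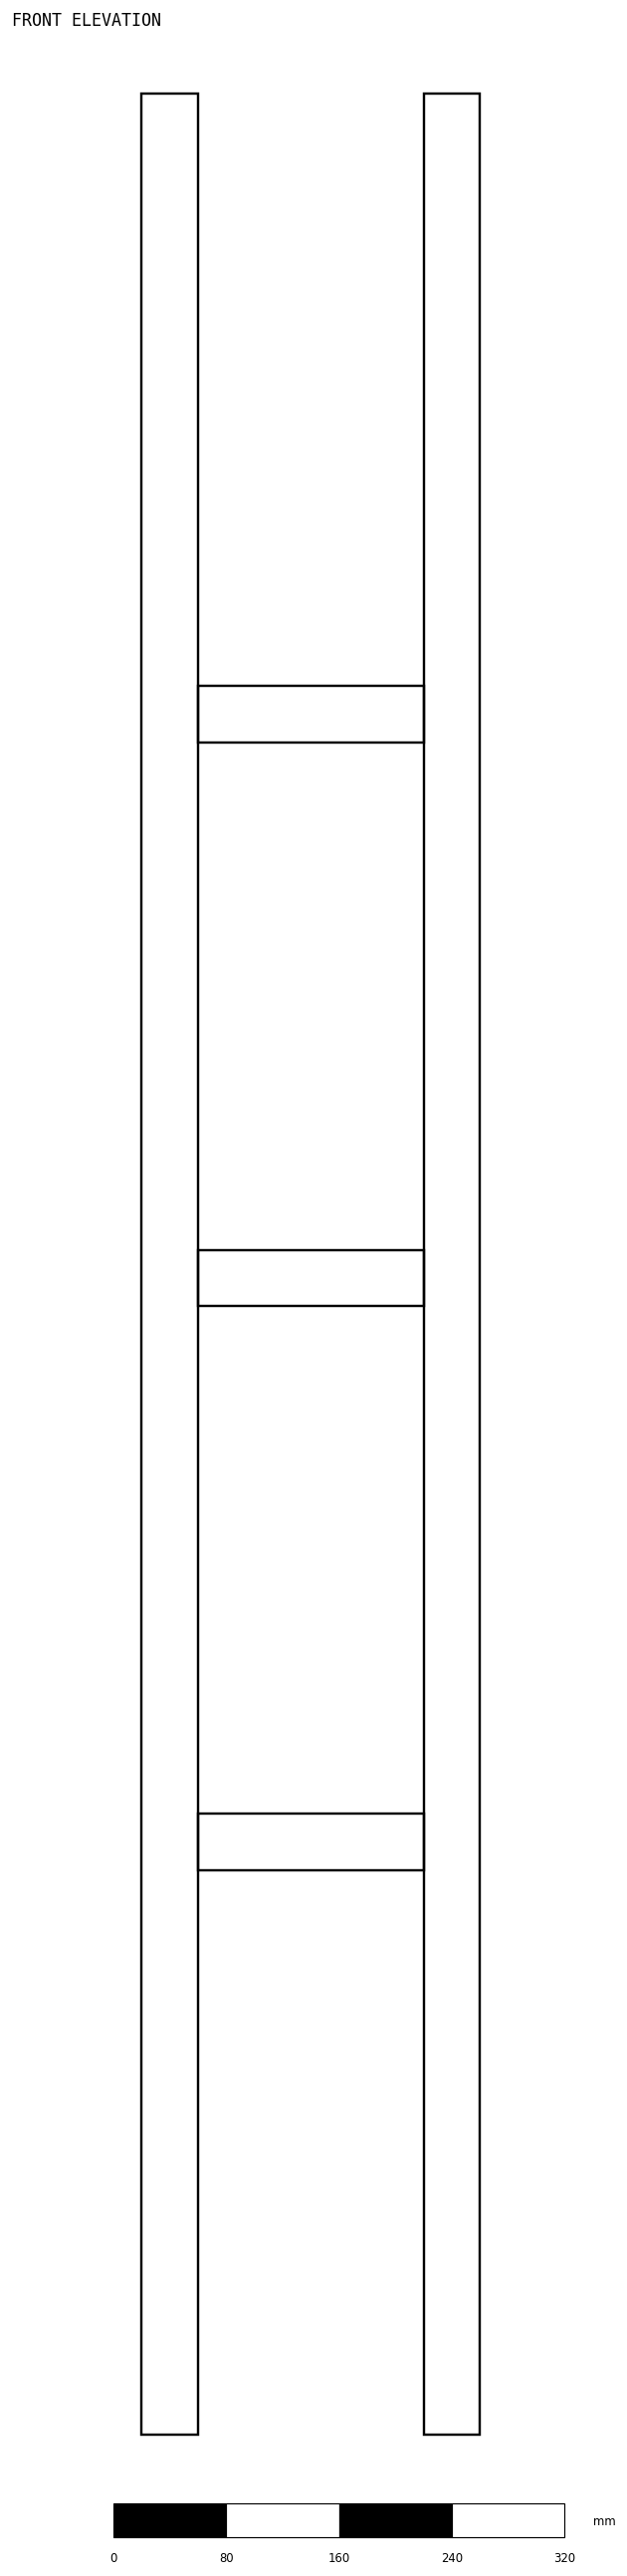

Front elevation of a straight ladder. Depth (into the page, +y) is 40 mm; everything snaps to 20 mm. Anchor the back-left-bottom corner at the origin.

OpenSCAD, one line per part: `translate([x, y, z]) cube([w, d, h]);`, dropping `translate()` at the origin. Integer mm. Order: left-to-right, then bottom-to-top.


cube([40, 40, 1660]);
translate([40, 0, 400]) cube([160, 40, 40]);
translate([40, 0, 800]) cube([160, 40, 40]);
translate([40, 0, 1200]) cube([160, 40, 40]);
translate([200, 0, 0]) cube([40, 40, 1660]);
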